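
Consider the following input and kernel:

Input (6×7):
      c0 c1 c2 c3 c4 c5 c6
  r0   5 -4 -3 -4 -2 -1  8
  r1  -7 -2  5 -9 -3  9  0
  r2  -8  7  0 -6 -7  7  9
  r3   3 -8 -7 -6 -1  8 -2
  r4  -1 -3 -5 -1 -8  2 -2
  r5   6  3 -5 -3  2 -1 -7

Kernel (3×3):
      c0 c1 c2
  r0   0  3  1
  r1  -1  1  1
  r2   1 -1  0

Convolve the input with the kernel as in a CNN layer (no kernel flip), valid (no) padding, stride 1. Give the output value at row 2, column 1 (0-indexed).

-9

The receptive field on the input at this output position is [7 0 -6 / -8 -7 -6 / -3 -5 -1]. Elementwise product with the kernel and sum: 0·3 + -6·1 + -8·-1 + -7·1 + -6·1 + -3·1 + -5·-1.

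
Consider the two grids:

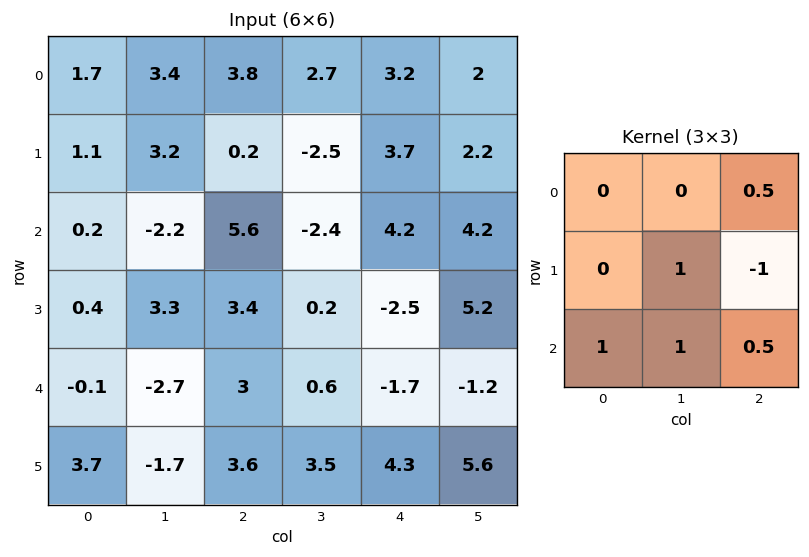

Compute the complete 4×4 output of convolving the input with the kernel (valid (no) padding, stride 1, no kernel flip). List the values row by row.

5.7 6.25 0.7 6.4
-2.3 13.55 -2.4 1.4
1.4 2.6 7.55 -7.3
-0.2 6.15 10.3 12.7

Output[0,0]: The receptive field on the input at this output position is [1.7 3.4 3.8 / 1.1 3.2 0.2 / 0.2 -2.2 5.6]. Elementwise product with the kernel and sum: 3.8·0.5 + 3.2·1 + 0.2·-1 + 0.2·1 + -2.2·1 + 5.6·0.5.
Output[0,1]: The receptive field on the input at this output position is [3.4 3.8 2.7 / 3.2 0.2 -2.5 / -2.2 5.6 -2.4]. Elementwise product with the kernel and sum: 2.7·0.5 + 0.2·1 + -2.5·-1 + -2.2·1 + 5.6·1 + -2.4·0.5.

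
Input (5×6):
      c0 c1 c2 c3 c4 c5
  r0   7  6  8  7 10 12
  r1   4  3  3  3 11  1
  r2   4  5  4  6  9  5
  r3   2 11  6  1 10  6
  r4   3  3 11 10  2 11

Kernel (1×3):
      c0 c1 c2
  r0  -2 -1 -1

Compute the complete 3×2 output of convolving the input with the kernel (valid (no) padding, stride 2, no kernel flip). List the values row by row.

-28 -33
-17 -23
-20 -34

Output[0,0]: The receptive field on the input at this output position is [7 6 8]. Elementwise product with the kernel and sum: 7·-2 + 6·-1 + 8·-1.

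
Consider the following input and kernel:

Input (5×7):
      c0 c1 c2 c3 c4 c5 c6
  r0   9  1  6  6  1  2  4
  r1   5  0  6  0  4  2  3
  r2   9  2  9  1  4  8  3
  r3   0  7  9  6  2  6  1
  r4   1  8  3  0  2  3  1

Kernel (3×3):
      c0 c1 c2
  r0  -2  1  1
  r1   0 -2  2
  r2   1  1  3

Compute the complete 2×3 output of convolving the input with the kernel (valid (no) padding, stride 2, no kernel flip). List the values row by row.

39 25 27
15 -12 1

Output[0,0]: The receptive field on the input at this output position is [9 1 6 / 5 0 6 / 9 2 9]. Elementwise product with the kernel and sum: 9·-2 + 1·1 + 6·1 + 0·-2 + 6·2 + 9·1 + 2·1 + 9·3.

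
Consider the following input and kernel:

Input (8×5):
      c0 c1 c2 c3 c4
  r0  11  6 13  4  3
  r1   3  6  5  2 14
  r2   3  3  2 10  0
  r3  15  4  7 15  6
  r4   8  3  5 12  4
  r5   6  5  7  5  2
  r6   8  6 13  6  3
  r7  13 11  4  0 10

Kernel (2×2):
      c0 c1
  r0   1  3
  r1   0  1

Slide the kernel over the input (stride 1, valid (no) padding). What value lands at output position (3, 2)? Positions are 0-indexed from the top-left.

64

The receptive field on the input at this output position is [7 15 / 5 12]. Elementwise product with the kernel and sum: 7·1 + 15·3 + 12·1.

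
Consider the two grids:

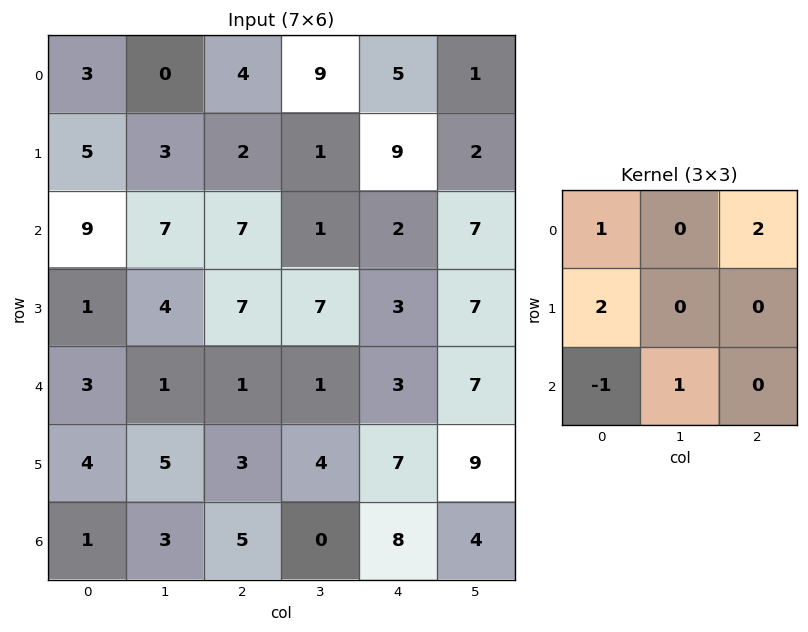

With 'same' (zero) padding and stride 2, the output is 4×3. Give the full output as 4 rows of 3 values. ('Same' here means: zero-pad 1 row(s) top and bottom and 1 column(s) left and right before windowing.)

5 -1 26
7 22 3
12 18 26
10 19 22

Output[0,0]: The receptive field on the zero-padded input at this output position is [0 0 0 / 0 3 0 / 0 5 3]. Elementwise product with the kernel and sum: 0·1 + 0·2 + 0·2 + 0·-1 + 5·1.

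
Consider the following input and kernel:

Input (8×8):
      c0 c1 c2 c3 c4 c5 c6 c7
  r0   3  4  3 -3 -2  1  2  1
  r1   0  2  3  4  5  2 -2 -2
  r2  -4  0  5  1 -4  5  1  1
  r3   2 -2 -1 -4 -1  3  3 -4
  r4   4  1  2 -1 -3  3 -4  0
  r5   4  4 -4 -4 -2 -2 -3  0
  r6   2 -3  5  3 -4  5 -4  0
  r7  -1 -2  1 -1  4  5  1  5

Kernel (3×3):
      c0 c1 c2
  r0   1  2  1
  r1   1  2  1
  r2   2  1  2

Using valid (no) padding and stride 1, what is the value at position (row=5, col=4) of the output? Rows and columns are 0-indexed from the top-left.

8

The receptive field on the input at this output position is [-2 -2 -3 / -4 5 -4 / 4 5 1]. Elementwise product with the kernel and sum: -2·1 + -2·2 + -3·1 + -4·1 + 5·2 + -4·1 + 4·2 + 5·1 + 1·2.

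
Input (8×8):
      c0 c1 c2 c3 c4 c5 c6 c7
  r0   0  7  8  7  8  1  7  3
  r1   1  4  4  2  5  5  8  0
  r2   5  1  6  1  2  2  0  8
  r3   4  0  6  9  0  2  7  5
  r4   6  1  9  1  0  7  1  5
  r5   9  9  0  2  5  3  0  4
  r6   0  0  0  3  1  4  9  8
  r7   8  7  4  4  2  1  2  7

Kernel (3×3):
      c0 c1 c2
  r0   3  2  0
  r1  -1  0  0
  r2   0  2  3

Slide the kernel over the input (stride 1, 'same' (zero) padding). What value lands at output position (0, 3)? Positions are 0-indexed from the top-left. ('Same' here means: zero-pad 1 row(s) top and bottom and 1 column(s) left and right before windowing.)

11

The receptive field on the zero-padded input at this output position is [0 0 0 / 8 7 8 / 4 2 5]. Elementwise product with the kernel and sum: 0·3 + 0·2 + 8·-1 + 2·2 + 5·3.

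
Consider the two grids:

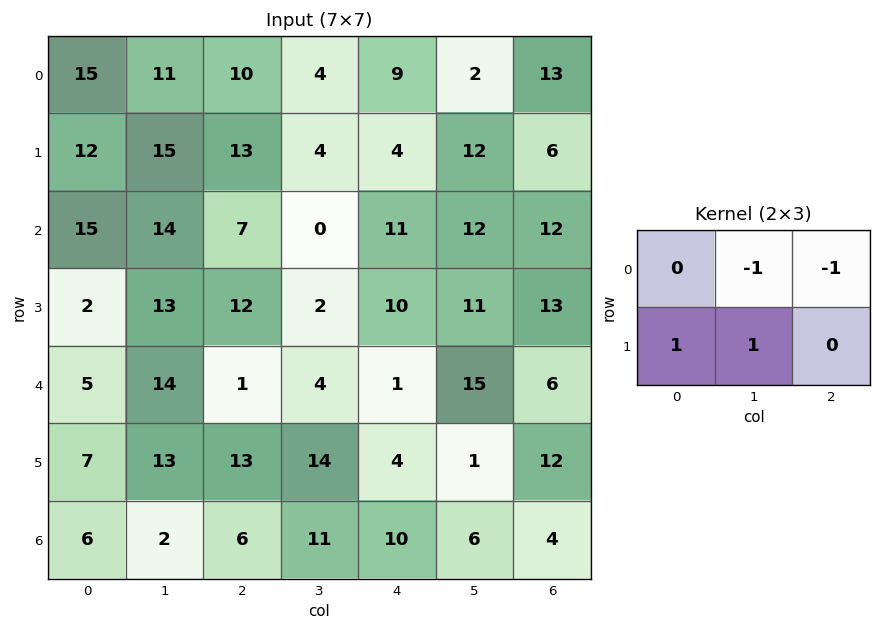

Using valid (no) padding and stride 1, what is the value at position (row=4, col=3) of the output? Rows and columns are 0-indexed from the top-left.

2

The receptive field on the input at this output position is [4 1 15 / 14 4 1]. Elementwise product with the kernel and sum: 1·-1 + 15·-1 + 14·1 + 4·1.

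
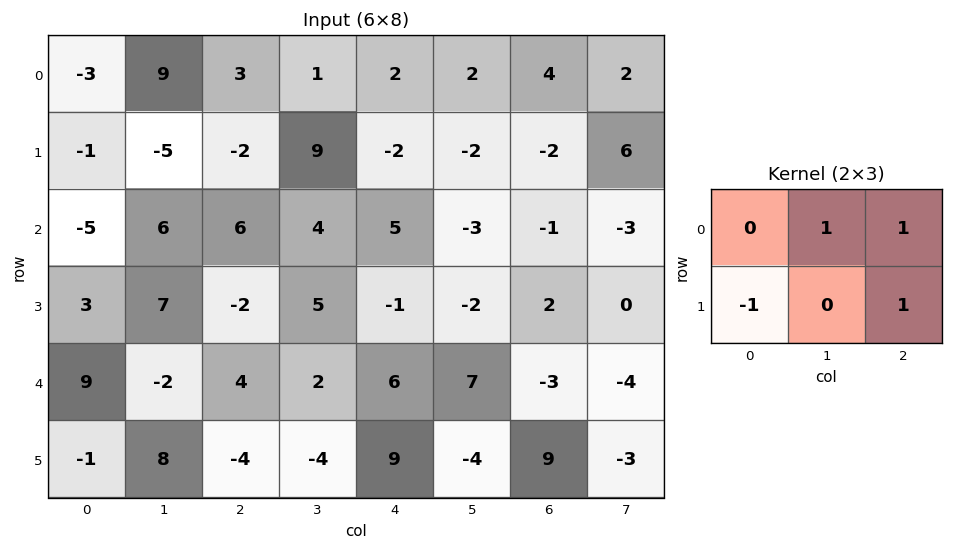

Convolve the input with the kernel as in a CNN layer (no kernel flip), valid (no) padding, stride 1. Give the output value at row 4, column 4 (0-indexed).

The receptive field on the input at this output position is [6 7 -3 / 9 -4 9]. Elementwise product with the kernel and sum: 7·1 + -3·1 + 9·-1 + 9·1.

4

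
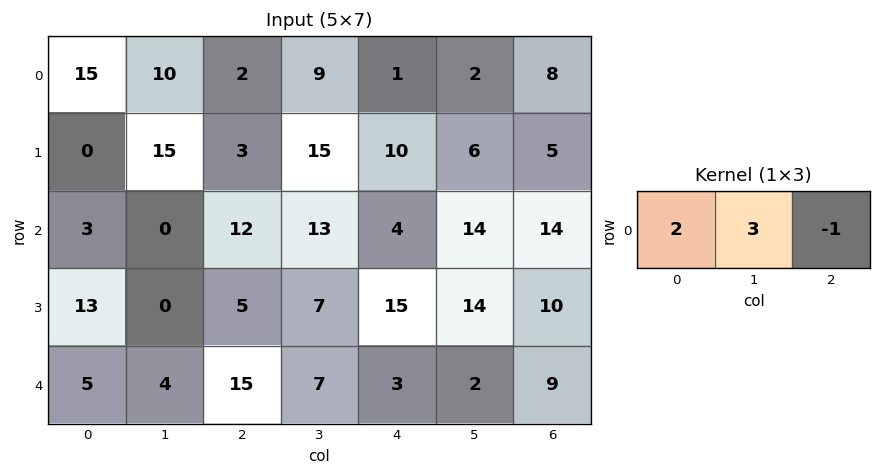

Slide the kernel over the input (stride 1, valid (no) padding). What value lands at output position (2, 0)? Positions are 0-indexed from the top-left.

-6

The receptive field on the input at this output position is [3 0 12]. Elementwise product with the kernel and sum: 3·2 + 0·3 + 12·-1.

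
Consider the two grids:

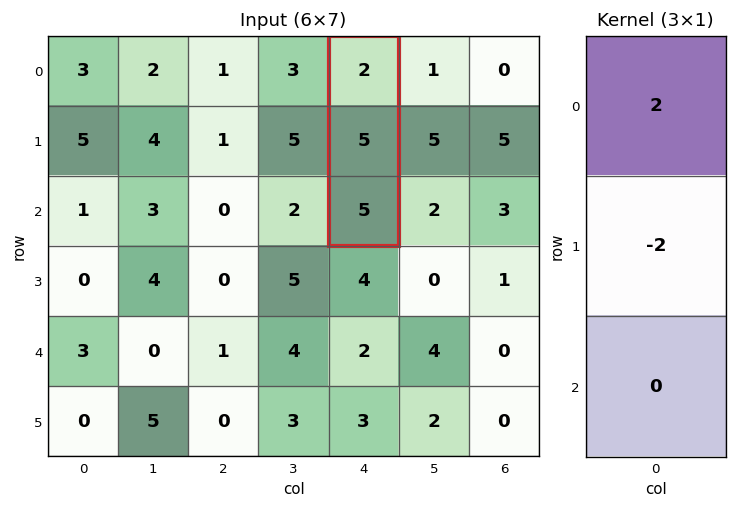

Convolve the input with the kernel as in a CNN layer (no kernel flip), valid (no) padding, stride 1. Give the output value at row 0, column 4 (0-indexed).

The receptive field on the input at this output position is [2 / 5 / 5]. Elementwise product with the kernel and sum: 2·2 + 5·-2.

-6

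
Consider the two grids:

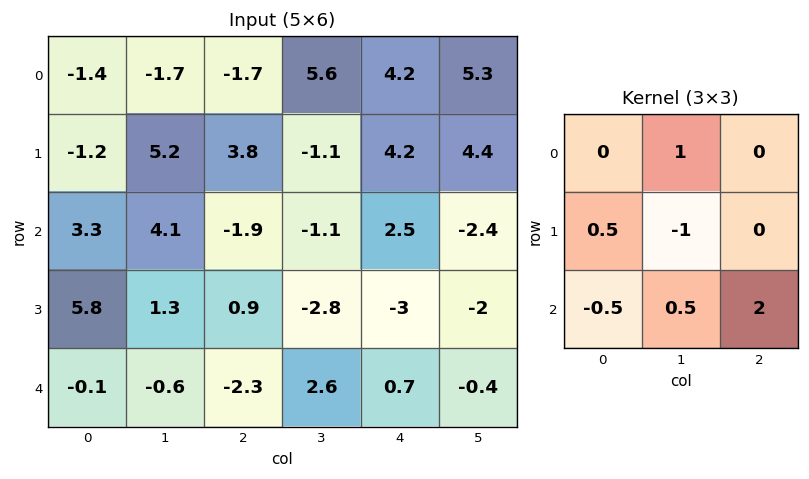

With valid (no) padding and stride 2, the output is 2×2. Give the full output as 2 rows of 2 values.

Output[0,0]: The receptive field on the input at this output position is [-1.4 -1.7 -1.7 / -1.2 5.2 3.8 / 3.3 4.1 -1.9]. Elementwise product with the kernel and sum: -1.7·1 + -1.2·0.5 + 5.2·-1 + 3.3·-0.5 + 4.1·0.5 + -1.9·2.

-10.9 14
0.85 6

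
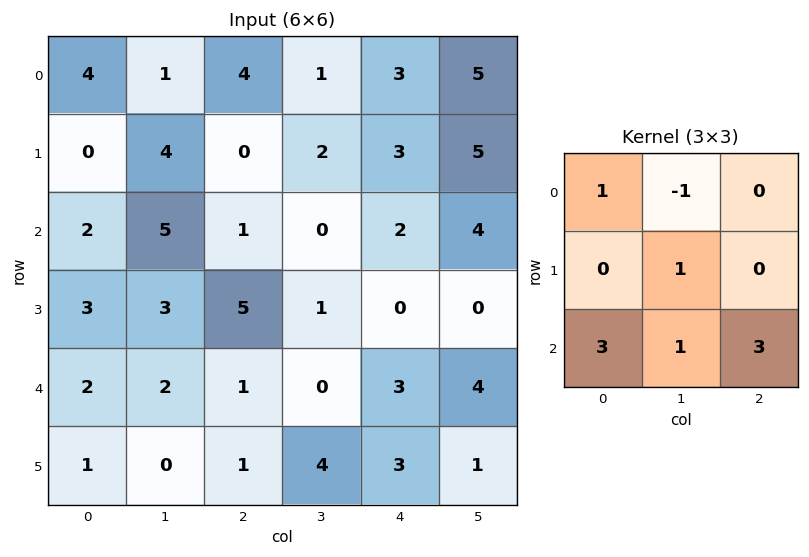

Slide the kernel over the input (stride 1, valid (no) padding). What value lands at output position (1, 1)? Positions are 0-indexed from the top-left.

22

The receptive field on the input at this output position is [4 0 2 / 5 1 0 / 3 5 1]. Elementwise product with the kernel and sum: 4·1 + 0·-1 + 1·1 + 3·3 + 5·1 + 1·3.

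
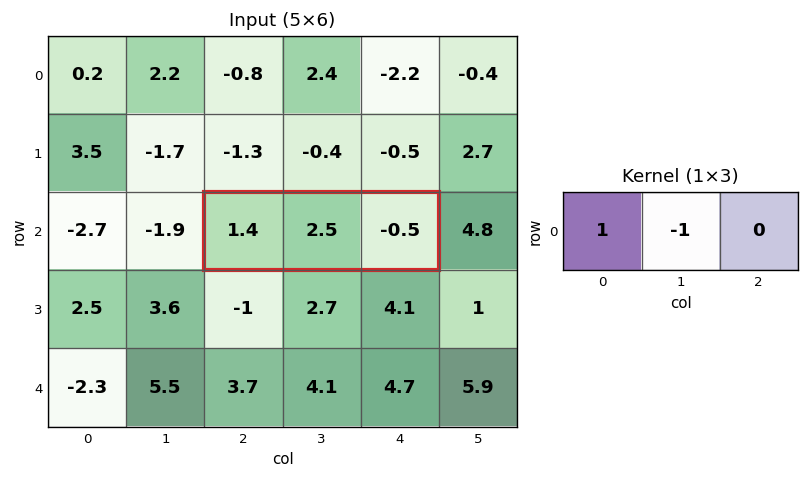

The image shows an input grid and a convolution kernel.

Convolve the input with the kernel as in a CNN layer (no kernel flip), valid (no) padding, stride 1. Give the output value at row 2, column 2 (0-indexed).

-1.1

The receptive field on the input at this output position is [1.4 2.5 -0.5]. Elementwise product with the kernel and sum: 1.4·1 + 2.5·-1.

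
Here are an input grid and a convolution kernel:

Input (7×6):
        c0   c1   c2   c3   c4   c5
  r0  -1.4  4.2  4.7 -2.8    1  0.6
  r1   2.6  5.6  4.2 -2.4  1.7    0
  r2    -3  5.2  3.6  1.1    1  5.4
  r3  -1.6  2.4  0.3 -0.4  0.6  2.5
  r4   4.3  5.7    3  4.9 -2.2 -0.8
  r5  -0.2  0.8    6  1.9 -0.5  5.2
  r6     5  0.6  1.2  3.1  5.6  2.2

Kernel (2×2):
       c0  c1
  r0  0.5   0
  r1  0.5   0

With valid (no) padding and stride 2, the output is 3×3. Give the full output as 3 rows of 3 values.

Output[0,0]: The receptive field on the input at this output position is [-1.4 4.2 / 2.6 5.6]. Elementwise product with the kernel and sum: -1.4·0.5 + 2.6·0.5.

0.6 4.45 1.35
-2.3 1.95 0.8
2.05 4.5 -1.35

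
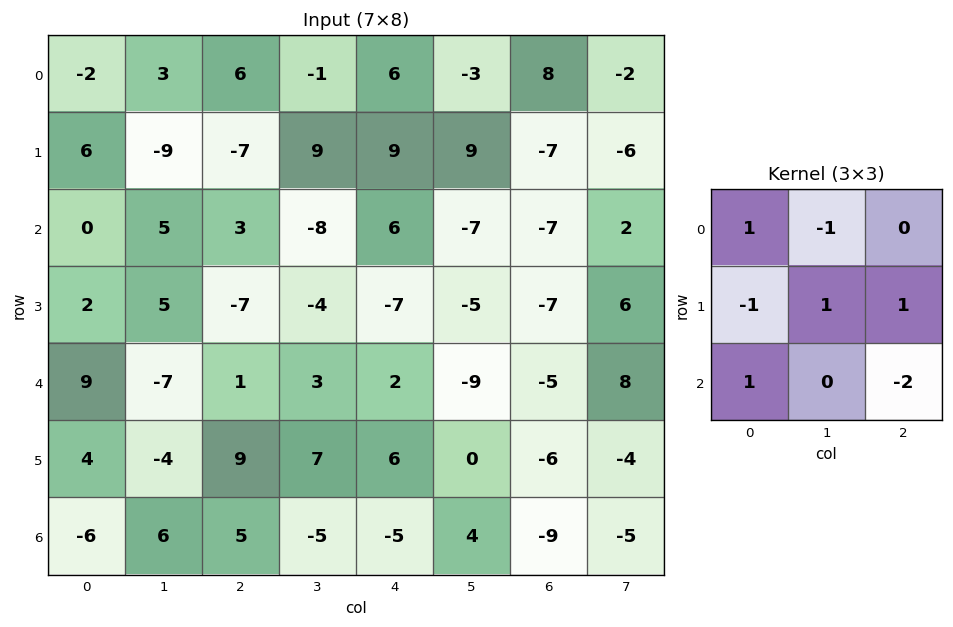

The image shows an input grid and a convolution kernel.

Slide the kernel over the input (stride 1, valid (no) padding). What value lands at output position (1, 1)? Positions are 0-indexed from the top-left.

1

The receptive field on the input at this output position is [-9 -7 9 / 5 3 -8 / 5 -7 -4]. Elementwise product with the kernel and sum: -9·1 + -7·-1 + 5·-1 + 3·1 + -8·1 + 5·1 + -4·-2.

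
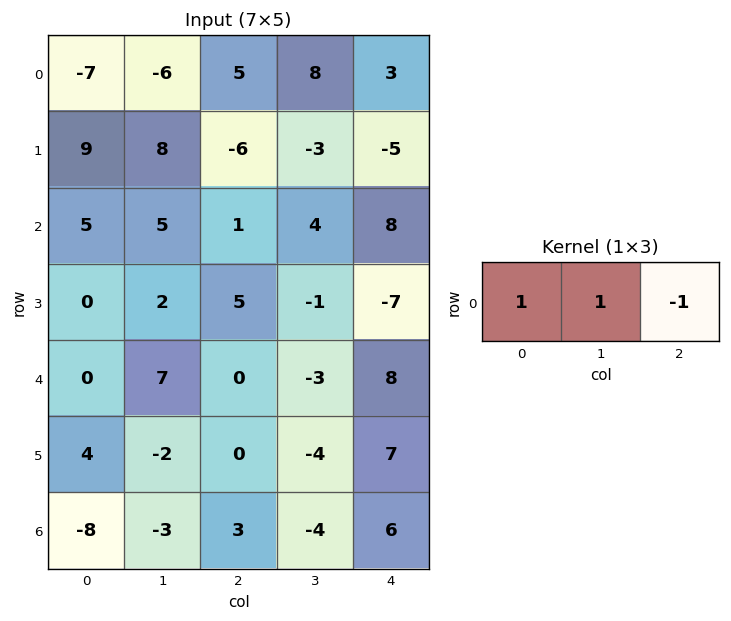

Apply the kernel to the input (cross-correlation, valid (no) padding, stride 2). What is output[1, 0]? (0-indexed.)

The receptive field on the input at this output position is [5 5 1]. Elementwise product with the kernel and sum: 5·1 + 5·1 + 1·-1.

9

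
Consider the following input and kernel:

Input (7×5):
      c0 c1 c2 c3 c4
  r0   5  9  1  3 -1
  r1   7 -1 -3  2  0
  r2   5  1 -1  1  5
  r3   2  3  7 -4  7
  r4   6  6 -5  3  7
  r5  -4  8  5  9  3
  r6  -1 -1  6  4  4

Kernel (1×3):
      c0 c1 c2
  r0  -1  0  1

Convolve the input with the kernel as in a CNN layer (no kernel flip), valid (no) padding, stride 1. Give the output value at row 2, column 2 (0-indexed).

6

The receptive field on the input at this output position is [-1 1 5]. Elementwise product with the kernel and sum: -1·-1 + 5·1.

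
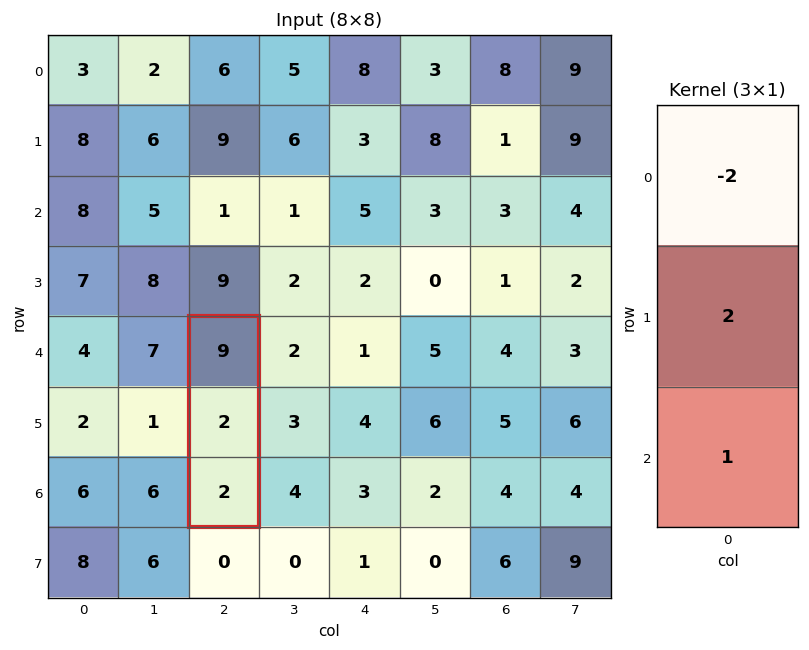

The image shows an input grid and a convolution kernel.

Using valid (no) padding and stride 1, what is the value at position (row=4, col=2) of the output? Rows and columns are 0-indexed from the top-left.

-12

The receptive field on the input at this output position is [9 / 2 / 2]. Elementwise product with the kernel and sum: 9·-2 + 2·2 + 2·1.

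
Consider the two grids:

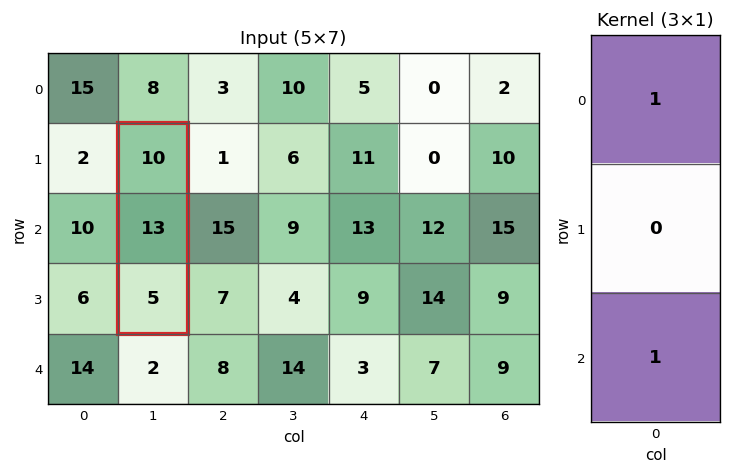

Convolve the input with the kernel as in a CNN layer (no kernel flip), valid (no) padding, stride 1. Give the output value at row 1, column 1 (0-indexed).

The receptive field on the input at this output position is [10 / 13 / 5]. Elementwise product with the kernel and sum: 10·1 + 5·1.

15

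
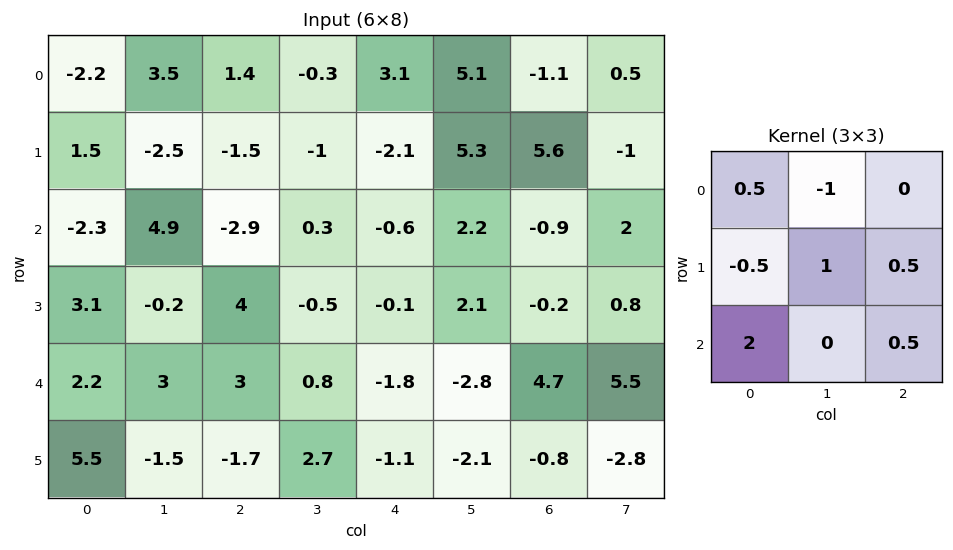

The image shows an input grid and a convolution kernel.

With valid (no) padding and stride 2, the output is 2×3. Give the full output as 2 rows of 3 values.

Output[0,0]: The receptive field on the input at this output position is [-2.2 3.5 1.4 / 1.5 -2.5 -1.5 / -2.3 4.9 -2.9]. Elementwise product with the kernel and sum: -2.2·0.5 + 3.5·-1 + 1.5·-0.5 + -2.5·1 + -1.5·0.5 + -2.3·2 + -2.9·0.5.

-14.65 -6.4 3.95
0.1 0.8 -1.7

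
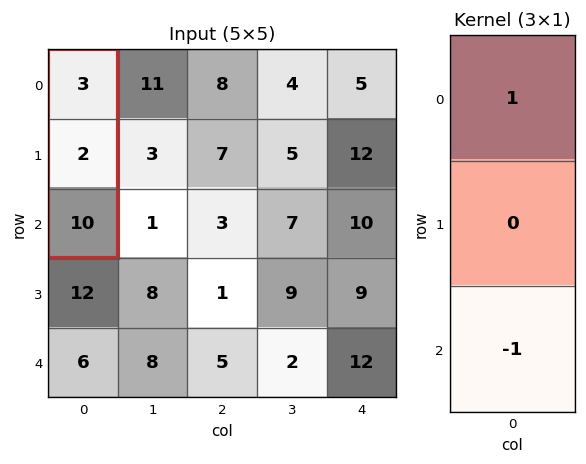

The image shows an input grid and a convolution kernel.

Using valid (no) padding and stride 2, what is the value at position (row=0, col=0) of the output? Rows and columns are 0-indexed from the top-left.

The receptive field on the input at this output position is [3 / 2 / 10]. Elementwise product with the kernel and sum: 3·1 + 10·-1.

-7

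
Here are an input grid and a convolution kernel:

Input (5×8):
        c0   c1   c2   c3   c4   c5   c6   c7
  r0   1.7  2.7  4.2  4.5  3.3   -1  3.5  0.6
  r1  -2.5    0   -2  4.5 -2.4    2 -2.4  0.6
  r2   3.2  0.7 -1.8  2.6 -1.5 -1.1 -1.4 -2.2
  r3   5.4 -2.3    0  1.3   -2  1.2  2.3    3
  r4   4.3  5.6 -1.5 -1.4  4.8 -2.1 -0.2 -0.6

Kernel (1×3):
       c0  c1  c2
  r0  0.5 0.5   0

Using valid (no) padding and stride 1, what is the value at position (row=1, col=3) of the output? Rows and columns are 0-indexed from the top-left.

The receptive field on the input at this output position is [4.5 -2.4 2]. Elementwise product with the kernel and sum: 4.5·0.5 + -2.4·0.5.

1.05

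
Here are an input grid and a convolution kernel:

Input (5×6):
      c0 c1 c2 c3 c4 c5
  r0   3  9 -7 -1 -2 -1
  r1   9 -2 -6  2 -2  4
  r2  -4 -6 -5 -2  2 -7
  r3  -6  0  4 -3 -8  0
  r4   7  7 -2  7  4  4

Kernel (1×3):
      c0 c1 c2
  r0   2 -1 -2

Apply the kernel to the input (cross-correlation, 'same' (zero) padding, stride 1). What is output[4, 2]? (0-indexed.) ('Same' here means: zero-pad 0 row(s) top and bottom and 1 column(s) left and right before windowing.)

2

The receptive field on the zero-padded input at this output position is [7 -2 7]. Elementwise product with the kernel and sum: 7·2 + -2·-1 + 7·-2.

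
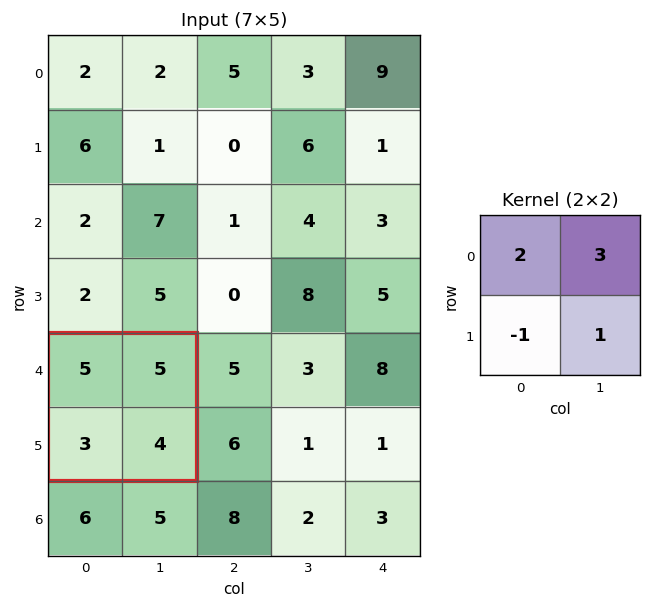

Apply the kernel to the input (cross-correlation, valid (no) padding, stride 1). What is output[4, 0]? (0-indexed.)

The receptive field on the input at this output position is [5 5 / 3 4]. Elementwise product with the kernel and sum: 5·2 + 5·3 + 3·-1 + 4·1.

26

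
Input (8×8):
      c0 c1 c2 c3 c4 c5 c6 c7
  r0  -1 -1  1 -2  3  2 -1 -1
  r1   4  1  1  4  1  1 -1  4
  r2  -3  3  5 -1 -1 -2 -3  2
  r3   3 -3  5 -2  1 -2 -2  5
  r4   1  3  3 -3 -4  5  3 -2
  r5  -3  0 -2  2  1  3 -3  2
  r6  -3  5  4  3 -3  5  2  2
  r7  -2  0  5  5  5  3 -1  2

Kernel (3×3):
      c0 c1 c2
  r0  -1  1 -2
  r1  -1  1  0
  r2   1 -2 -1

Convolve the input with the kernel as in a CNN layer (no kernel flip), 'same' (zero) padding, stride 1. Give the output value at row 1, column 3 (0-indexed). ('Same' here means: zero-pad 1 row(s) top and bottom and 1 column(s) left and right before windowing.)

2

The receptive field on the zero-padded input at this output position is [1 -2 3 / 1 4 1 / 5 -1 -1]. Elementwise product with the kernel and sum: 1·-1 + -2·1 + 3·-2 + 1·-1 + 4·1 + 5·1 + -1·-2 + -1·-1.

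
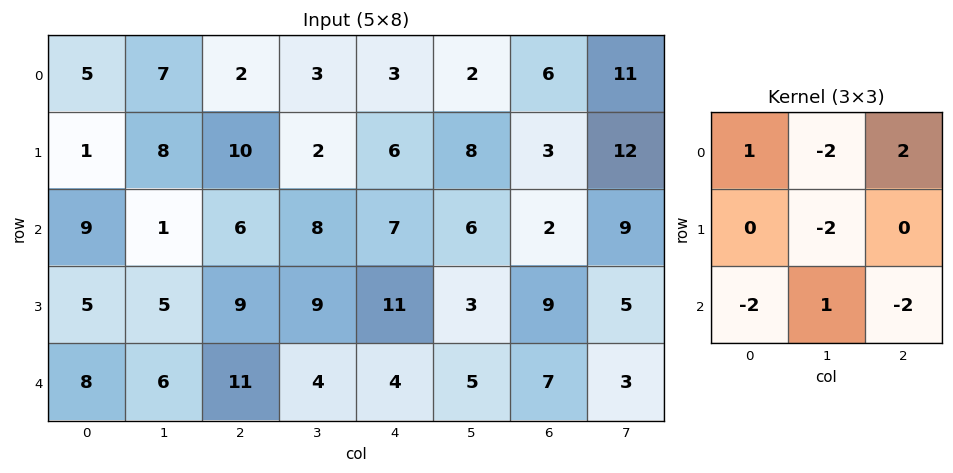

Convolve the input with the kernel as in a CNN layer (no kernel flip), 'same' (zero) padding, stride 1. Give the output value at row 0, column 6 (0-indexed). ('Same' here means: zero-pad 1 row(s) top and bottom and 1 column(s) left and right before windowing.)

-49

The receptive field on the zero-padded input at this output position is [0 0 0 / 2 6 11 / 8 3 12]. Elementwise product with the kernel and sum: 0·1 + 0·-2 + 0·2 + 6·-2 + 8·-2 + 3·1 + 12·-2.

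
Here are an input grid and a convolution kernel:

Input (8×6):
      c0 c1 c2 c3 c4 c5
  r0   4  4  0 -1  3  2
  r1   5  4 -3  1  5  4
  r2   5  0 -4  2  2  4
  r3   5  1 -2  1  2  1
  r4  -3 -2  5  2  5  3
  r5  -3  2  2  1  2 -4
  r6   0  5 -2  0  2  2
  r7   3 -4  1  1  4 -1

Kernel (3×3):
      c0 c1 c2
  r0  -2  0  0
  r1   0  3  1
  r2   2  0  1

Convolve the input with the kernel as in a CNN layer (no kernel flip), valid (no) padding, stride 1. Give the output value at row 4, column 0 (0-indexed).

The receptive field on the input at this output position is [-3 -2 5 / -3 2 2 / 0 5 -2]. Elementwise product with the kernel and sum: -3·-2 + 2·3 + 2·1 + 0·2 + -2·1.

12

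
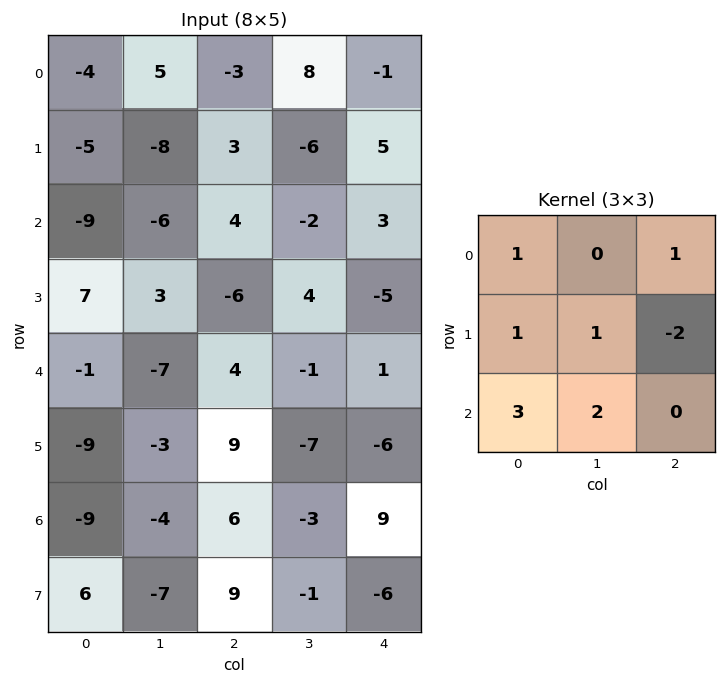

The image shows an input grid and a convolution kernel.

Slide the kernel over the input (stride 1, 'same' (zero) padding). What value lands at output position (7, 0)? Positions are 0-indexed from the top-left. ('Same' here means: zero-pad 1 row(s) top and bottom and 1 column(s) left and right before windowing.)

The receptive field on the zero-padded input at this output position is [0 -9 -4 / 0 6 -7 / 0 0 0]. Elementwise product with the kernel and sum: 0·1 + -4·1 + 0·1 + 6·1 + -7·-2 + 0·3 + 0·2.

16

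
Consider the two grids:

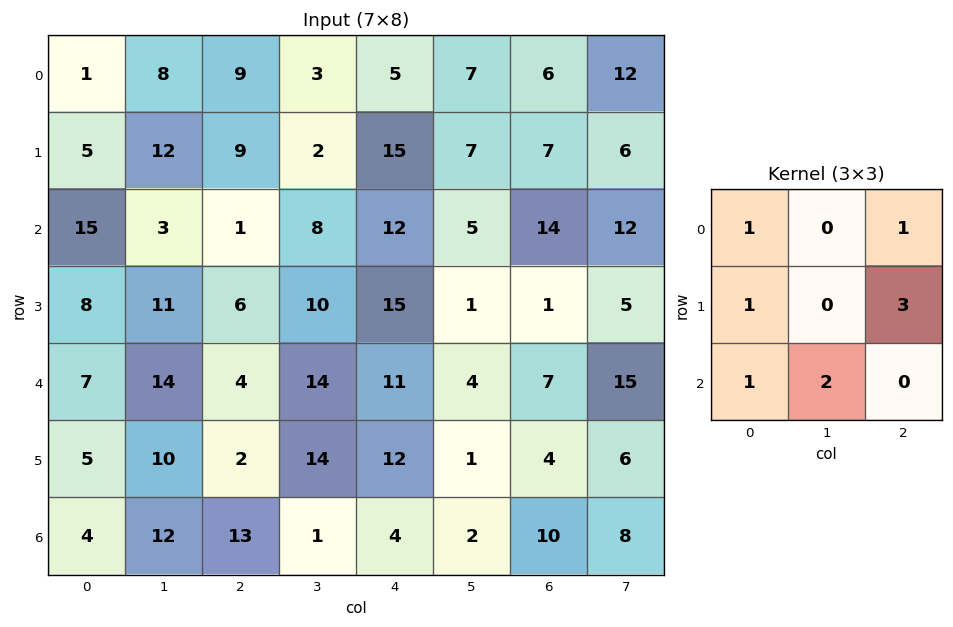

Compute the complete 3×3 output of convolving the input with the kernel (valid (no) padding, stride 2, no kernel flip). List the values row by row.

63 85 69
77 96 63
50 68 50

Output[0,0]: The receptive field on the input at this output position is [1 8 9 / 5 12 9 / 15 3 1]. Elementwise product with the kernel and sum: 1·1 + 9·1 + 5·1 + 9·3 + 15·1 + 3·2.
Output[0,1]: The receptive field on the input at this output position is [9 3 5 / 9 2 15 / 1 8 12]. Elementwise product with the kernel and sum: 9·1 + 5·1 + 9·1 + 15·3 + 1·1 + 8·2.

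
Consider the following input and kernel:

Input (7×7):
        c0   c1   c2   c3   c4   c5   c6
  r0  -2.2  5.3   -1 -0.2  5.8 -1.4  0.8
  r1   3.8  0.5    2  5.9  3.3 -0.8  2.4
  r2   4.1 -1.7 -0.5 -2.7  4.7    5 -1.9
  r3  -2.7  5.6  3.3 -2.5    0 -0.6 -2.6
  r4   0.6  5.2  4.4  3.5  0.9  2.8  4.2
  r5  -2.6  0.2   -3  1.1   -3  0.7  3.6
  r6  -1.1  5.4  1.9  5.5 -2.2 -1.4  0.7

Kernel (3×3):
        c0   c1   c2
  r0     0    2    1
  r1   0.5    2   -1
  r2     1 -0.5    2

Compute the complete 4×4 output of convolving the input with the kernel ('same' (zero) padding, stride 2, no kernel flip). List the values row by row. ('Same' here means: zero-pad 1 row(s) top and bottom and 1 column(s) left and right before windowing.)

Output[0,0]: The receptive field on the zero-padded input at this output position is [0 0 0 / 0 -2.2 5.3 / 0 3.8 0.5]. Elementwise product with the kernel and sum: 0·2 + 0·1 + 0·0.5 + -2.2·2 + 5.3·-1 + 0·1 + 3.8·-0.5 + 0.5·2.
Output[0,1]: The receptive field on the zero-padded input at this output position is [0 0 0 / 5.3 -1 -0.2 / 0.5 2 5.9]. Elementwise product with the kernel and sum: 0·2 + 0·1 + 5.3·0.5 + -1·2 + -0.2·-1 + 0.5·1 + 2·-0.5 + 5.9·2.

-10.6 12.15 15.55 -1.1
30.55 9.7 5.15 4.2
-2.1 15.9 4.15 3.5
-12.6 -3.9 -5.55 7.9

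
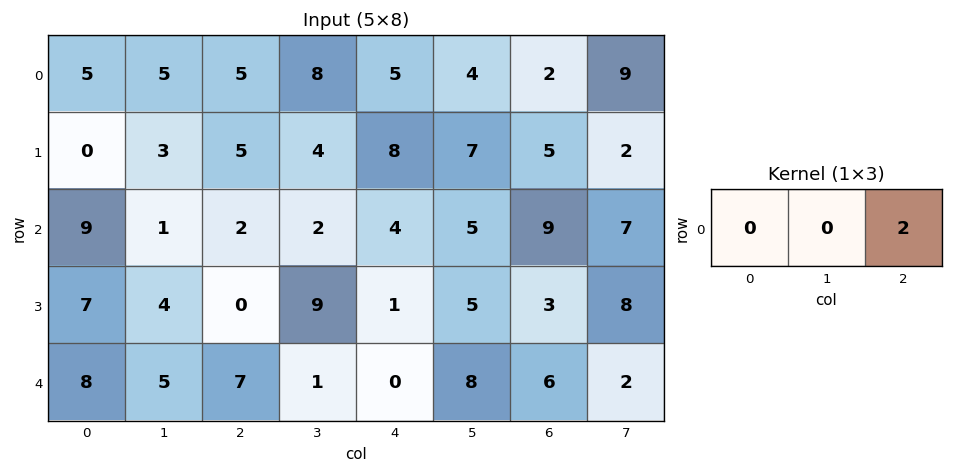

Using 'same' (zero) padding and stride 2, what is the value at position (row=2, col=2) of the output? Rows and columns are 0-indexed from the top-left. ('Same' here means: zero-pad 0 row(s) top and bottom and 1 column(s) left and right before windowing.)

The receptive field on the zero-padded input at this output position is [1 0 8]. Elementwise product with the kernel and sum: 8·2.

16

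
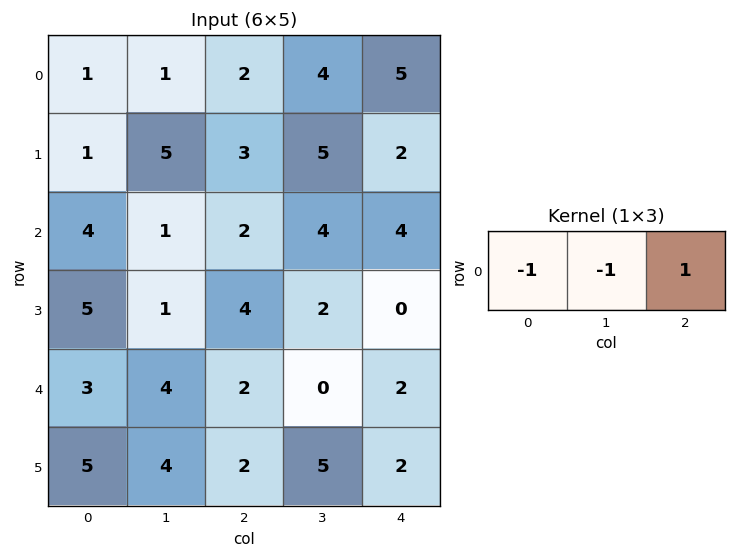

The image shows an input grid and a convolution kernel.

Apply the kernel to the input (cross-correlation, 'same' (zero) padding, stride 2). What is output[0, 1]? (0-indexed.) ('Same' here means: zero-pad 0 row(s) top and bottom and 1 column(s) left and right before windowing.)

The receptive field on the zero-padded input at this output position is [1 2 4]. Elementwise product with the kernel and sum: 1·-1 + 2·-1 + 4·1.

1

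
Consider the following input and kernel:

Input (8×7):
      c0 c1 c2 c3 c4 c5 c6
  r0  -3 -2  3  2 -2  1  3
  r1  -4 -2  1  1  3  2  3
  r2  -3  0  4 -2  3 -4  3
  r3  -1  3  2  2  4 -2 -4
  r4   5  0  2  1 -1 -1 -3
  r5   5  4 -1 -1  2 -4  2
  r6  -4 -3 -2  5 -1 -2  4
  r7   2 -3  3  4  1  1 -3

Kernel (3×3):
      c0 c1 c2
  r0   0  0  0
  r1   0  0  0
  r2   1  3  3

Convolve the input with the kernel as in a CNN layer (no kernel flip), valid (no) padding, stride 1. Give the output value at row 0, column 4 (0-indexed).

0

The receptive field on the input at this output position is [-2 1 3 / 3 2 3 / 3 -4 3]. Elementwise product with the kernel and sum: 3·1 + -4·3 + 3·3.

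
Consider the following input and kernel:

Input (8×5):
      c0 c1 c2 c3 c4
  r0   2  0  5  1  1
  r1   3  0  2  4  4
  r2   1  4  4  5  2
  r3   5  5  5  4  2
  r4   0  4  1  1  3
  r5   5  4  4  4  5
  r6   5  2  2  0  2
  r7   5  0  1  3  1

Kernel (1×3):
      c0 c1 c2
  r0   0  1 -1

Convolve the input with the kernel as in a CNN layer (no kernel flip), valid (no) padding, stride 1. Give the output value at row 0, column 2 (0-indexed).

0

The receptive field on the input at this output position is [5 1 1]. Elementwise product with the kernel and sum: 1·1 + 1·-1.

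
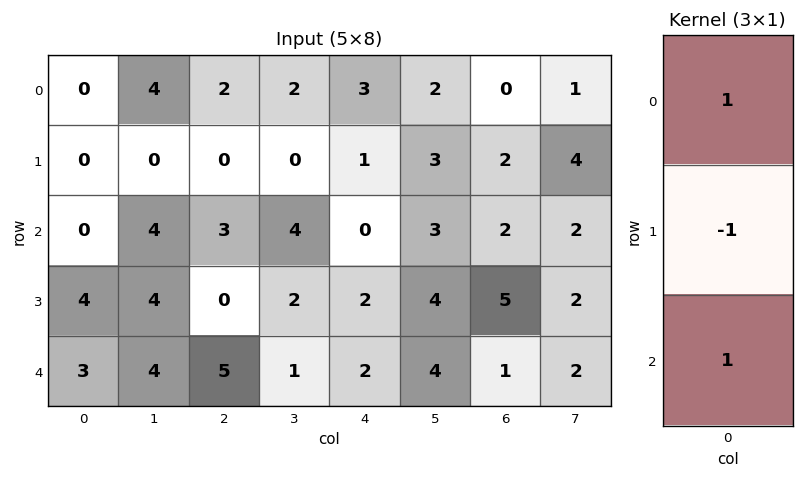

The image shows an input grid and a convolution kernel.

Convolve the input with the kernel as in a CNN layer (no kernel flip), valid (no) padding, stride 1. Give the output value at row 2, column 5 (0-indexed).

The receptive field on the input at this output position is [3 / 4 / 4]. Elementwise product with the kernel and sum: 3·1 + 4·-1 + 4·1.

3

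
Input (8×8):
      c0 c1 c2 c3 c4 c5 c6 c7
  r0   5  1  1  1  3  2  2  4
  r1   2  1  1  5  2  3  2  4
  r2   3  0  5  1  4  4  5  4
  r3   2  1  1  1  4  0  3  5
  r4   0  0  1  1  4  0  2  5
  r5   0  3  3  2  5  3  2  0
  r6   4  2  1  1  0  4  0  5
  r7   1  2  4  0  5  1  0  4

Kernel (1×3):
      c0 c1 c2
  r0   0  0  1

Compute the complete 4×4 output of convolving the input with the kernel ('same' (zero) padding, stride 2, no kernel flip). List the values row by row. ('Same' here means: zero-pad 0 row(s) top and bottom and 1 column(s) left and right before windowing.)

Output[0,0]: The receptive field on the zero-padded input at this output position is [0 5 1]. Elementwise product with the kernel and sum: 1·1.

1 1 2 4
0 1 4 4
0 1 0 5
2 1 4 5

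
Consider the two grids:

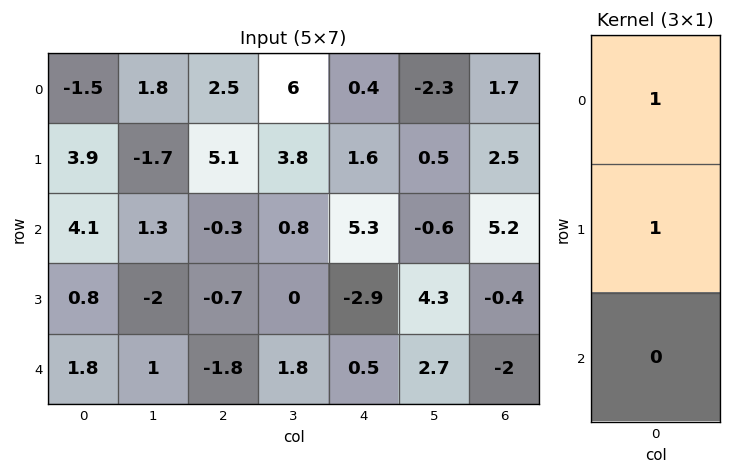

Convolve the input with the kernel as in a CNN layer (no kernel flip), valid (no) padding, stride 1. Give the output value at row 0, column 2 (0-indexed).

The receptive field on the input at this output position is [2.5 / 5.1 / -0.3]. Elementwise product with the kernel and sum: 2.5·1 + 5.1·1.

7.6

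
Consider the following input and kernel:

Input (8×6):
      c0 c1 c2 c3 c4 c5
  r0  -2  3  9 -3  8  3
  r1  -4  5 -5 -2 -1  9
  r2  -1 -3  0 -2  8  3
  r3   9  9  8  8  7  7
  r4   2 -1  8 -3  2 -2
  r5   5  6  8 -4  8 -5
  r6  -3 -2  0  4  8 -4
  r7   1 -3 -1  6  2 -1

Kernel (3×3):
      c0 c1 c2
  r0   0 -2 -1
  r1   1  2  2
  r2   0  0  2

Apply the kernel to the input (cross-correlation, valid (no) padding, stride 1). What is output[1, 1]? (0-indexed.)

The receptive field on the input at this output position is [5 -5 -2 / -3 0 -2 / 9 8 8]. Elementwise product with the kernel and sum: -5·-2 + -2·-1 + -3·1 + 0·2 + -2·2 + 8·2.

21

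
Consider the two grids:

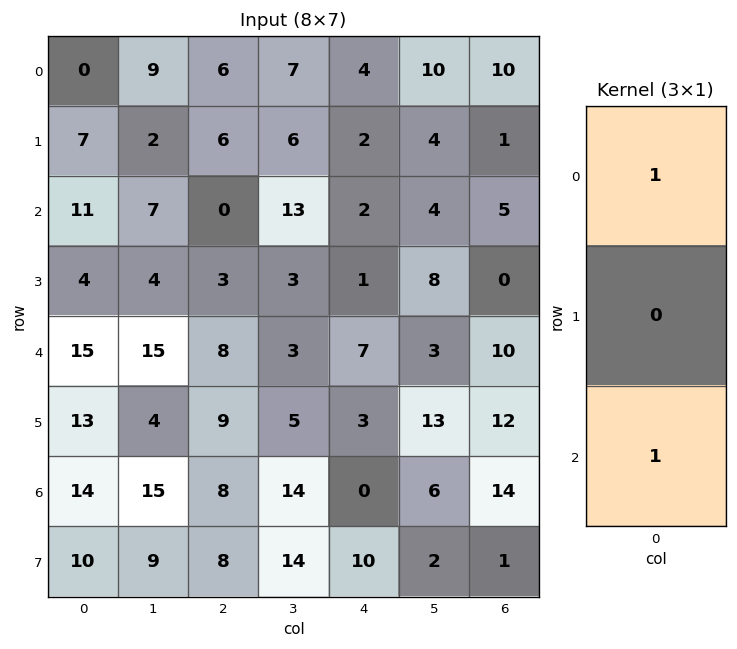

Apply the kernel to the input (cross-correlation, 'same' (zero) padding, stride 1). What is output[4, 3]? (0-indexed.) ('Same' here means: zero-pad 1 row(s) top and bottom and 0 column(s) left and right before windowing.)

The receptive field on the zero-padded input at this output position is [3 / 3 / 5]. Elementwise product with the kernel and sum: 3·1 + 5·1.

8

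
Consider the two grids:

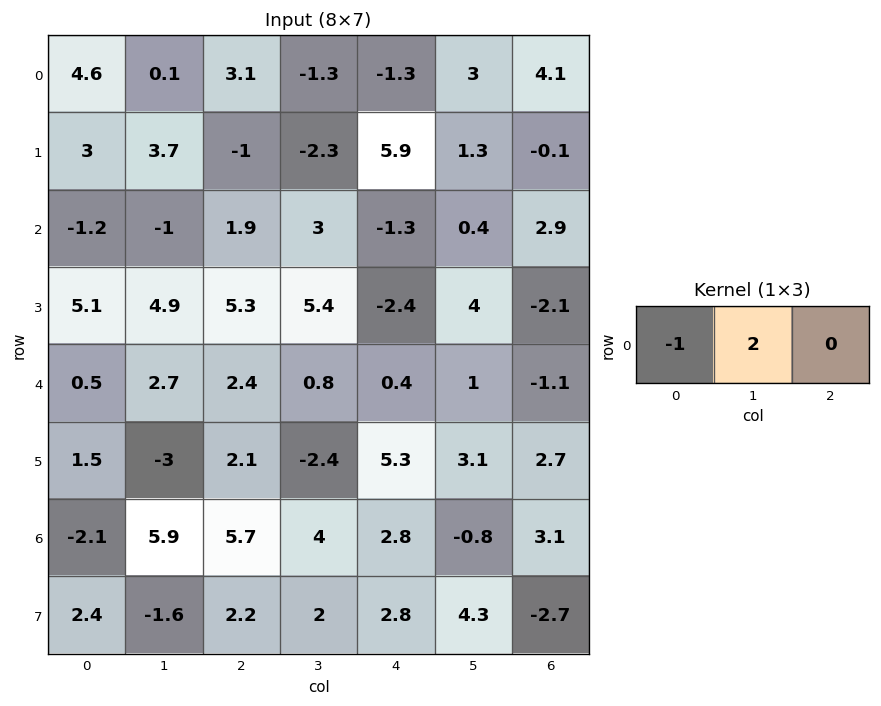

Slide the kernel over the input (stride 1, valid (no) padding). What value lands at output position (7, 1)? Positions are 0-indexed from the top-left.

6

The receptive field on the input at this output position is [-1.6 2.2 2]. Elementwise product with the kernel and sum: -1.6·-1 + 2.2·2.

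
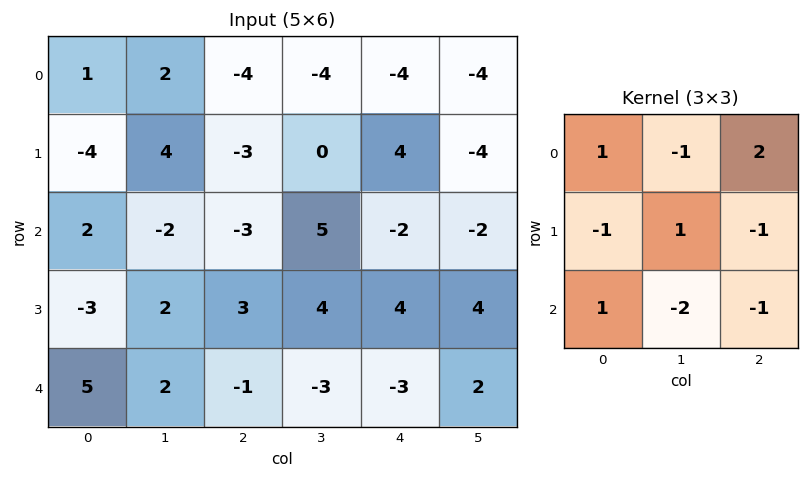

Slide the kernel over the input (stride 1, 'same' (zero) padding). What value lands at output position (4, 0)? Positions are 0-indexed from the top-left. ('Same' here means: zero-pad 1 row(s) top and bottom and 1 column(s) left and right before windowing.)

10

The receptive field on the zero-padded input at this output position is [0 -3 2 / 0 5 2 / 0 0 0]. Elementwise product with the kernel and sum: 0·1 + -3·-1 + 2·2 + 0·-1 + 5·1 + 2·-1 + 0·1 + 0·-2 + 0·-1.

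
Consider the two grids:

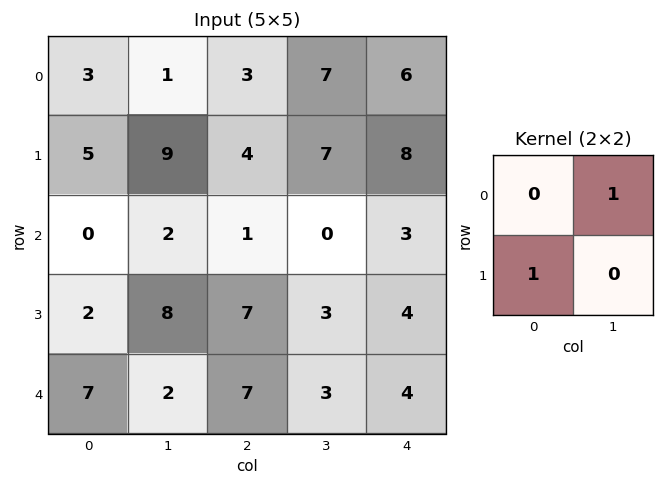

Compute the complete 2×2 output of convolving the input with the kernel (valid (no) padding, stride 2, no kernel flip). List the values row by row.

Output[0,0]: The receptive field on the input at this output position is [3 1 / 5 9]. Elementwise product with the kernel and sum: 1·1 + 5·1.

6 11
4 7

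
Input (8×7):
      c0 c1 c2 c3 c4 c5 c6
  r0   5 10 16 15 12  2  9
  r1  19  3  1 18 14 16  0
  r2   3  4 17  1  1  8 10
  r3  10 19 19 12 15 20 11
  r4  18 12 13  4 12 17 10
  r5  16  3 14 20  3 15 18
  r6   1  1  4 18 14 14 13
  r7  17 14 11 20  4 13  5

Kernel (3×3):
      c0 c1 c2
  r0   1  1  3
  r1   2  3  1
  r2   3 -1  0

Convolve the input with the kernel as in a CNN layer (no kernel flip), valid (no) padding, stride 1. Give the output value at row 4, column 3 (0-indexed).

171

The receptive field on the input at this output position is [4 12 17 / 20 3 15 / 18 14 14]. Elementwise product with the kernel and sum: 4·1 + 12·1 + 17·3 + 20·2 + 3·3 + 15·1 + 18·3 + 14·-1.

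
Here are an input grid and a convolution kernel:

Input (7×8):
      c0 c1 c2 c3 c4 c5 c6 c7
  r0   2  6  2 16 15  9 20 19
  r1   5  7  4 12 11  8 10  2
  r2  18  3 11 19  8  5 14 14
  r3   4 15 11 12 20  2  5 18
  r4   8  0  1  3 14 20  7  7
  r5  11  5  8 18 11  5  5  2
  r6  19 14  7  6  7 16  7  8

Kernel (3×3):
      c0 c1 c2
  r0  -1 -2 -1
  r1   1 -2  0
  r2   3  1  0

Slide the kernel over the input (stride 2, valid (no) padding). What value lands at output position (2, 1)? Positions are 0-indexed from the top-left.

-22

The receptive field on the input at this output position is [1 3 14 / 8 18 11 / 7 6 7]. Elementwise product with the kernel and sum: 1·-1 + 3·-2 + 14·-1 + 8·1 + 18·-2 + 7·3 + 6·1.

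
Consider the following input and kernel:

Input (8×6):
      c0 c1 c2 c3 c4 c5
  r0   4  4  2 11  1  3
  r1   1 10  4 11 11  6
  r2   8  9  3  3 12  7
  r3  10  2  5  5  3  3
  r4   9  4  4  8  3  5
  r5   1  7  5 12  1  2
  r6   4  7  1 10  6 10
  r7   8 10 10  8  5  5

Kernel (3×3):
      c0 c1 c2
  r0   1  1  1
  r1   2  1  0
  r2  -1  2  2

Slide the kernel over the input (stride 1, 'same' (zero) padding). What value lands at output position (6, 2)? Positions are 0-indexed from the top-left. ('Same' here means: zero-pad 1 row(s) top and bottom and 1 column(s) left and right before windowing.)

The receptive field on the zero-padded input at this output position is [7 5 12 / 7 1 10 / 10 10 8]. Elementwise product with the kernel and sum: 7·1 + 5·1 + 12·1 + 7·2 + 1·1 + 10·-1 + 10·2 + 8·2.

65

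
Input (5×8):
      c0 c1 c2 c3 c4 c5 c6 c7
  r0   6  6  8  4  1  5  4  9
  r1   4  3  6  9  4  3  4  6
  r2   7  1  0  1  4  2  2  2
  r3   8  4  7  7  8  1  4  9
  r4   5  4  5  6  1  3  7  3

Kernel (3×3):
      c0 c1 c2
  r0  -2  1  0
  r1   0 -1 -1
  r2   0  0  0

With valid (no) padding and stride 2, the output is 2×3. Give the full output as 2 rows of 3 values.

-15 -25 -4
-24 -14 -11

Output[0,0]: The receptive field on the input at this output position is [6 6 8 / 4 3 6 / 7 1 0]. Elementwise product with the kernel and sum: 6·-2 + 6·1 + 3·-1 + 6·-1.
Output[0,1]: The receptive field on the input at this output position is [8 4 1 / 6 9 4 / 0 1 4]. Elementwise product with the kernel and sum: 8·-2 + 4·1 + 9·-1 + 4·-1.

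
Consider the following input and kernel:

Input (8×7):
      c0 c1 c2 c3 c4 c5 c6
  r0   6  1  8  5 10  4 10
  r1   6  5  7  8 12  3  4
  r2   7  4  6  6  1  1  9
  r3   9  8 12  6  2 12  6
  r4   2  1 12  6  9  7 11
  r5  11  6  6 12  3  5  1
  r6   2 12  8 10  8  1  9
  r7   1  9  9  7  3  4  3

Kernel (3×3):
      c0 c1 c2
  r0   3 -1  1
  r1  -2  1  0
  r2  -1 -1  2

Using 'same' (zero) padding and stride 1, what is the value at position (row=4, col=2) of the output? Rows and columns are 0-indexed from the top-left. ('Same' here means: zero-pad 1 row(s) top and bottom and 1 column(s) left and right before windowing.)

The receptive field on the zero-padded input at this output position is [8 12 6 / 1 12 6 / 6 6 12]. Elementwise product with the kernel and sum: 8·3 + 12·-1 + 6·1 + 1·-2 + 12·1 + 6·-1 + 6·-1 + 12·2.

40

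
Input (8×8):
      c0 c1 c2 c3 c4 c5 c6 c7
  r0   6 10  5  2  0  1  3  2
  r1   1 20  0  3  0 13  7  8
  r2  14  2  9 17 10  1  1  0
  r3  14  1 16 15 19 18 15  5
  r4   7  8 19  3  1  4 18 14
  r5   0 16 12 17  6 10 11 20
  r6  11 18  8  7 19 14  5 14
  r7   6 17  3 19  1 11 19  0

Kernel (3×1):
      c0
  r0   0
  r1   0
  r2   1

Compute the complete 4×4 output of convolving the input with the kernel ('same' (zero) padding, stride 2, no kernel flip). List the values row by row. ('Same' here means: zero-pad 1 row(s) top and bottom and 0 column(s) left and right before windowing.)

Output[0,0]: The receptive field on the zero-padded input at this output position is [0 / 6 / 1]. Elementwise product with the kernel and sum: 1·1.

1 0 0 7
14 16 19 15
0 12 6 11
6 3 1 19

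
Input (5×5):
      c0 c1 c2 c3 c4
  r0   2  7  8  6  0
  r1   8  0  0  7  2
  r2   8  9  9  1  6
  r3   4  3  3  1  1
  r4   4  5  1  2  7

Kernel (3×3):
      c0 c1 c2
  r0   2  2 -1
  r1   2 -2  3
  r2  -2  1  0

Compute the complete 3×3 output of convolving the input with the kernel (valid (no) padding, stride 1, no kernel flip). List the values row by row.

Output[0,0]: The receptive field on the input at this output position is [2 7 8 / 8 0 0 / 8 9 9]. Elementwise product with the kernel and sum: 2·2 + 7·2 + 8·-1 + 8·2 + 0·-2 + 0·3 + 8·-2 + 9·1.

19 36 3
36 -7 41
33 29 21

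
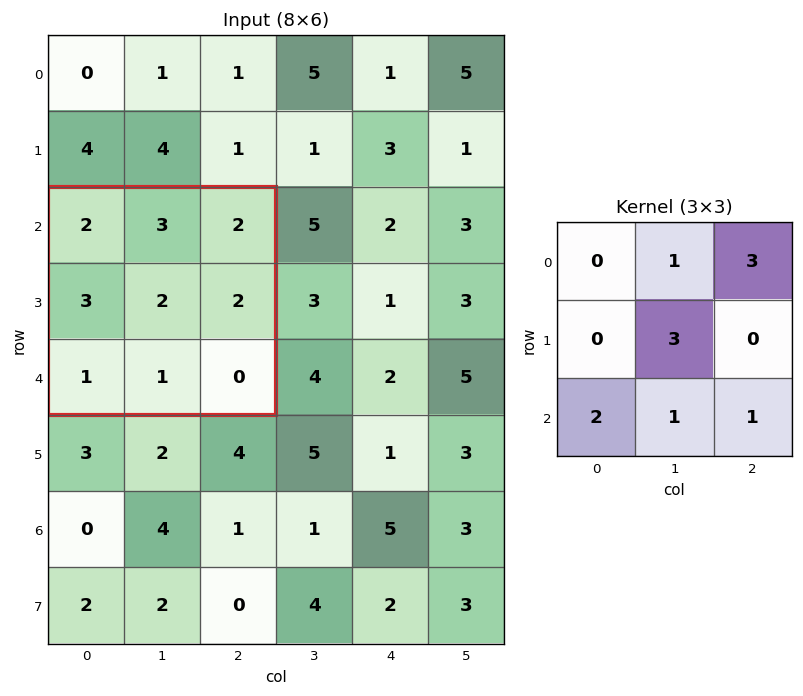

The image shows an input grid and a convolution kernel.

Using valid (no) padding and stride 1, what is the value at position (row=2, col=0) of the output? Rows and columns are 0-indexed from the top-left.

18

The receptive field on the input at this output position is [2 3 2 / 3 2 2 / 1 1 0]. Elementwise product with the kernel and sum: 3·1 + 2·3 + 2·3 + 1·2 + 1·1 + 0·1.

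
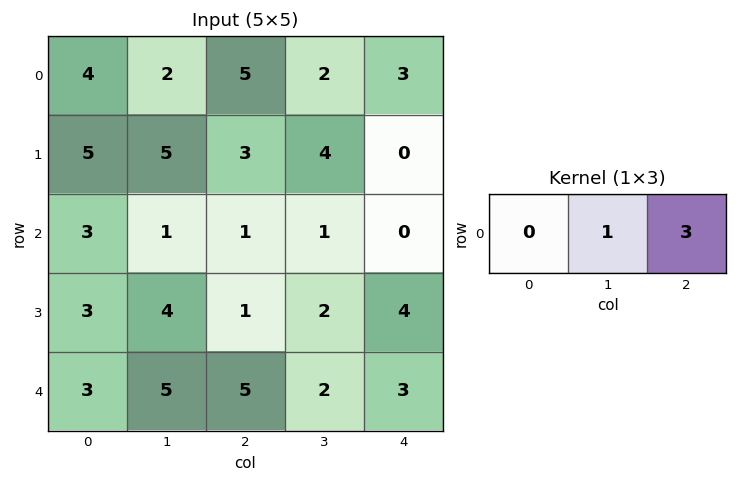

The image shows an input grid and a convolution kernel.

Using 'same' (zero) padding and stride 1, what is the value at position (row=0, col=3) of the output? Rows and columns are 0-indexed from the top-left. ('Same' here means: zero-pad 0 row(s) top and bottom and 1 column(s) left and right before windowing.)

The receptive field on the zero-padded input at this output position is [5 2 3]. Elementwise product with the kernel and sum: 2·1 + 3·3.

11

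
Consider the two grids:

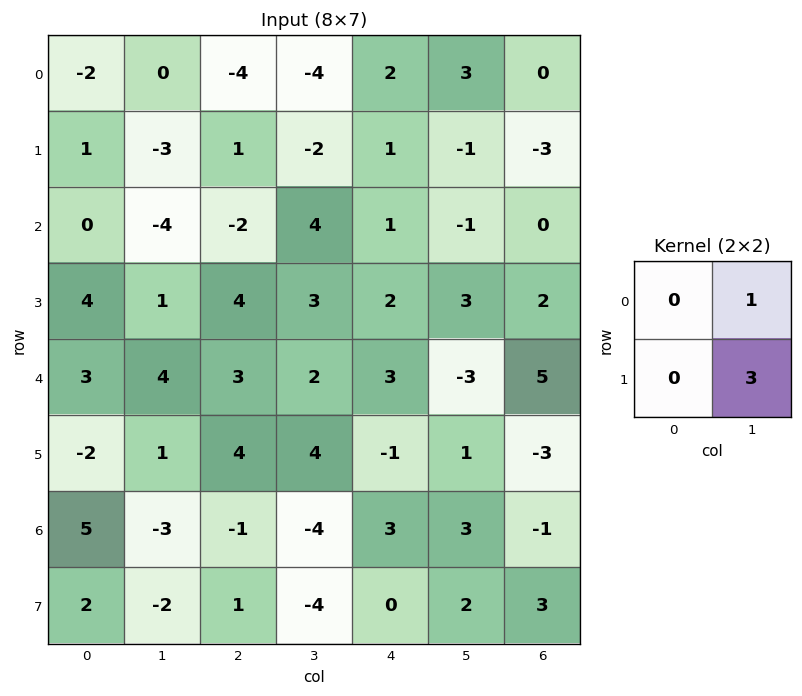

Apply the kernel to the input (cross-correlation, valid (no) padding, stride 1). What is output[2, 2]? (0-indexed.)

13

The receptive field on the input at this output position is [-2 4 / 4 3]. Elementwise product with the kernel and sum: 4·1 + 3·3.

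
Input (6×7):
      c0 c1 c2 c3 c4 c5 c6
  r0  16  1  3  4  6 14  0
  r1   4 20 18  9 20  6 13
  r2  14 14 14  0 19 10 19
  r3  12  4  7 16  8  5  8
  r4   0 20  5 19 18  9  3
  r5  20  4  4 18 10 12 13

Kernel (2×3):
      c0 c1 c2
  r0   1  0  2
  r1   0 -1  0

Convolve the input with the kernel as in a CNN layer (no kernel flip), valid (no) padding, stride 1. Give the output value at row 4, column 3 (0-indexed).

27

The receptive field on the input at this output position is [19 18 9 / 18 10 12]. Elementwise product with the kernel and sum: 19·1 + 9·2 + 10·-1.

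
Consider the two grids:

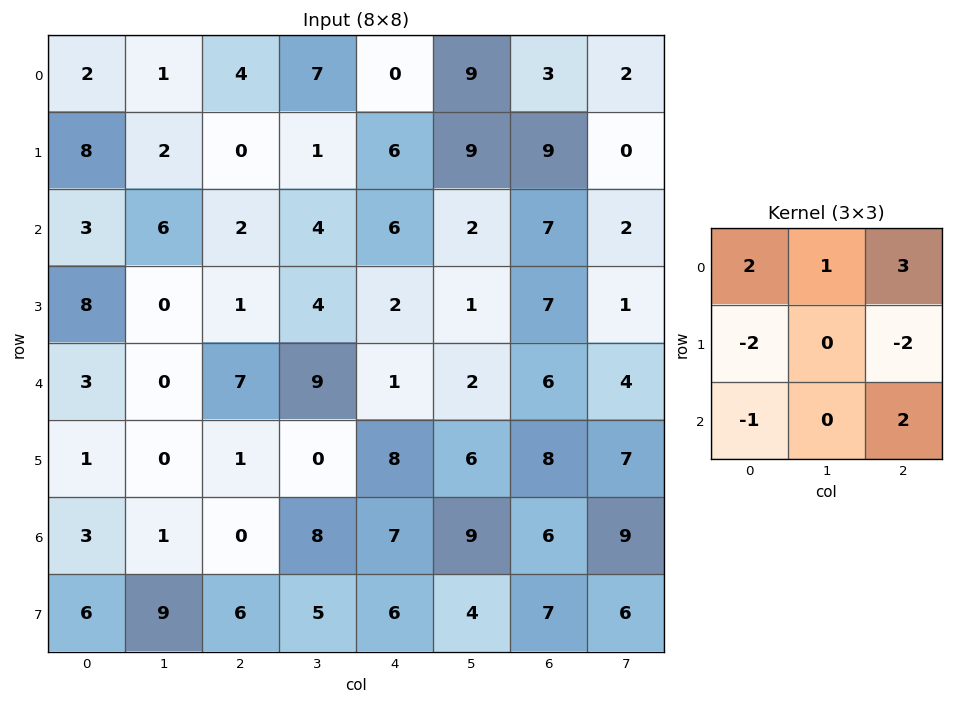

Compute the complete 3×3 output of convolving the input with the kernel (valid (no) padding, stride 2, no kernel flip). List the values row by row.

Output[0,0]: The receptive field on the input at this output position is [2 1 4 / 8 2 0 / 3 6 2]. Elementwise product with the kernel and sum: 2·2 + 1·1 + 4·3 + 8·-2 + 0·-2 + 3·-1 + 2·2.
Output[0,1]: The receptive field on the input at this output position is [4 7 0 / 0 1 6 / 2 4 6]. Elementwise product with the kernel and sum: 4·2 + 7·1 + 0·3 + 0·-2 + 6·-2 + 2·-1 + 6·2.

2 13 -4
11 15 28
20 22 -5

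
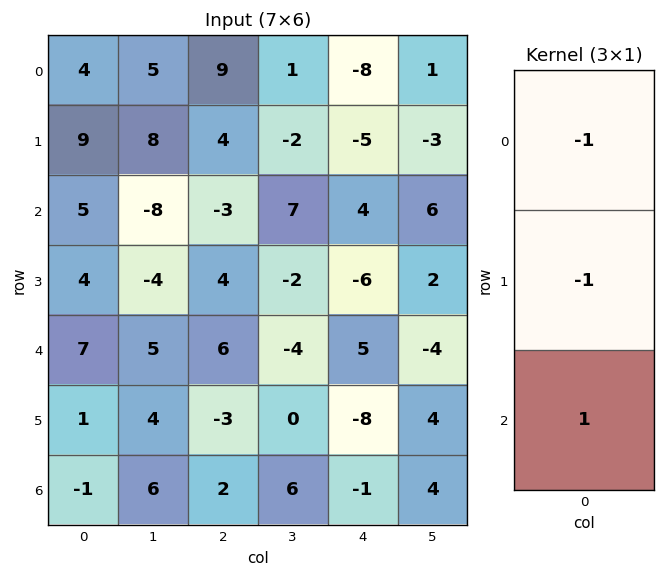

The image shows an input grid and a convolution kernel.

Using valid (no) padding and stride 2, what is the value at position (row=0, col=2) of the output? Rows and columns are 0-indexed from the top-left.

17

The receptive field on the input at this output position is [-8 / -5 / 4]. Elementwise product with the kernel and sum: -8·-1 + -5·-1 + 4·1.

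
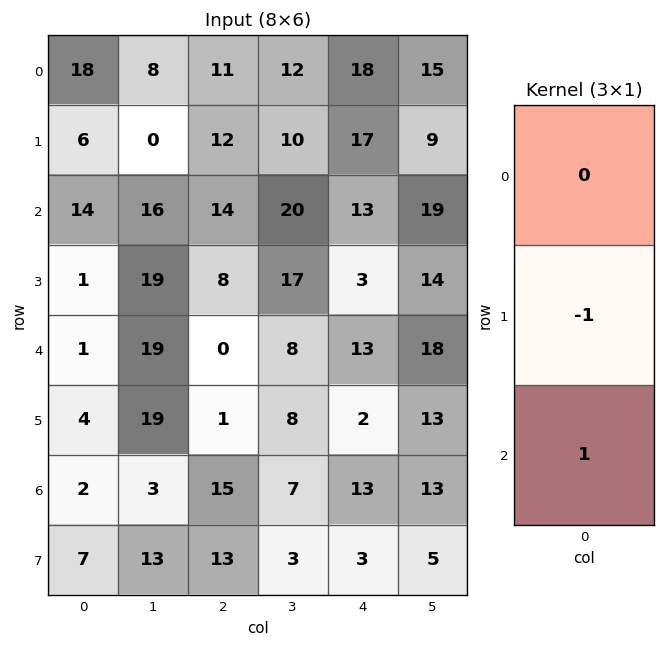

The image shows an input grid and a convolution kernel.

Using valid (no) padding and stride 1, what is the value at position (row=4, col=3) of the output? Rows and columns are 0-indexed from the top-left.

-1

The receptive field on the input at this output position is [8 / 8 / 7]. Elementwise product with the kernel and sum: 8·-1 + 7·1.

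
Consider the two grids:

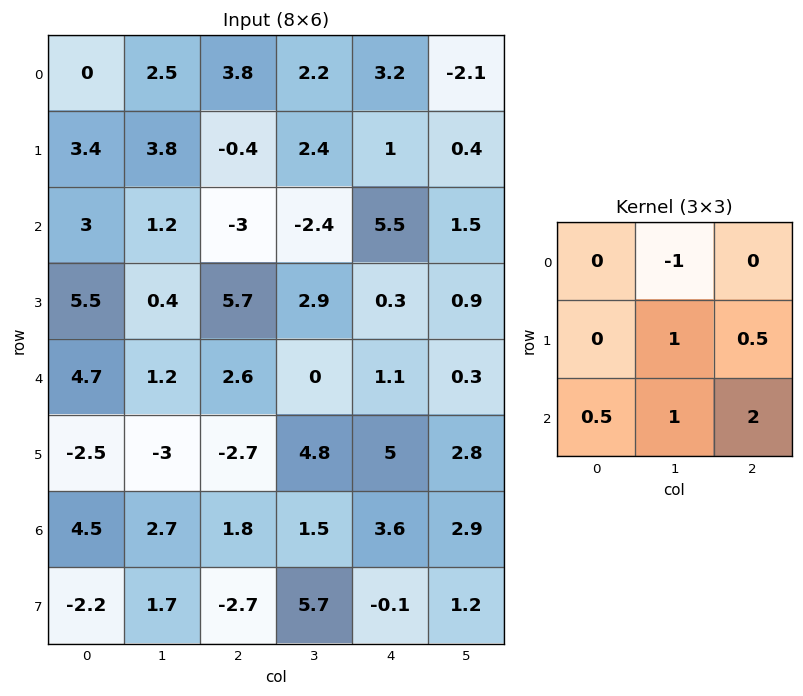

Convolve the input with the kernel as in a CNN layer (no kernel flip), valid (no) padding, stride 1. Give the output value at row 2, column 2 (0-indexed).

The receptive field on the input at this output position is [-3 -2.4 5.5 / 5.7 2.9 0.3 / 2.6 0 1.1]. Elementwise product with the kernel and sum: -2.4·-1 + 2.9·1 + 0.3·0.5 + 2.6·0.5 + 0·1 + 1.1·2.

8.95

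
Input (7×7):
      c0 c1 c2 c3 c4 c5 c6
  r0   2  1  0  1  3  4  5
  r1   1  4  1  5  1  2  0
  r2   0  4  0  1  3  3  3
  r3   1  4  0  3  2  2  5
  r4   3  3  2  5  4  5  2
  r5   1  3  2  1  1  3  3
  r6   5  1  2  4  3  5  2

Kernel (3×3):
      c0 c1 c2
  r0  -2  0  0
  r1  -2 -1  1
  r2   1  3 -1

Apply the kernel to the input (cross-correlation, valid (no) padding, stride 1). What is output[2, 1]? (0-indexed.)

-9

The receptive field on the input at this output position is [4 0 1 / 4 0 3 / 3 2 5]. Elementwise product with the kernel and sum: 4·-2 + 4·-2 + 0·-1 + 3·1 + 3·1 + 2·3 + 5·-1.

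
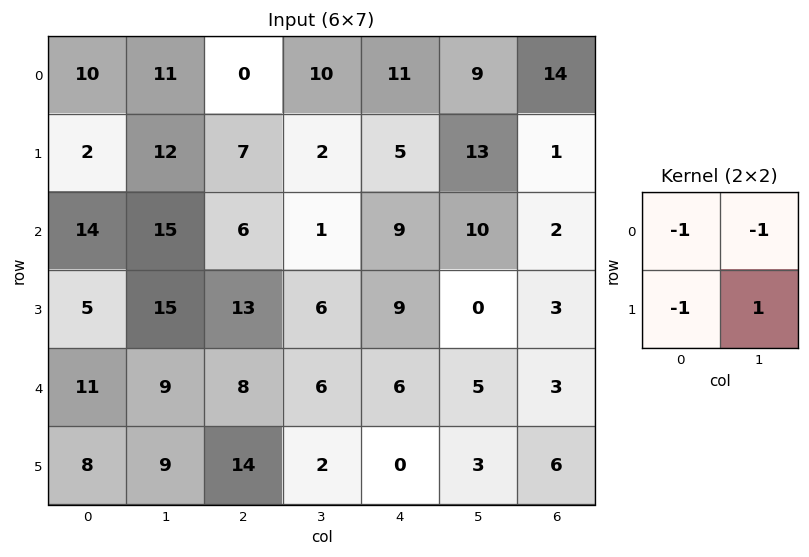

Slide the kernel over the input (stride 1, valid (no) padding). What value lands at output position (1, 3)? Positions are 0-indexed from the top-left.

1

The receptive field on the input at this output position is [2 5 / 1 9]. Elementwise product with the kernel and sum: 2·-1 + 5·-1 + 1·-1 + 9·1.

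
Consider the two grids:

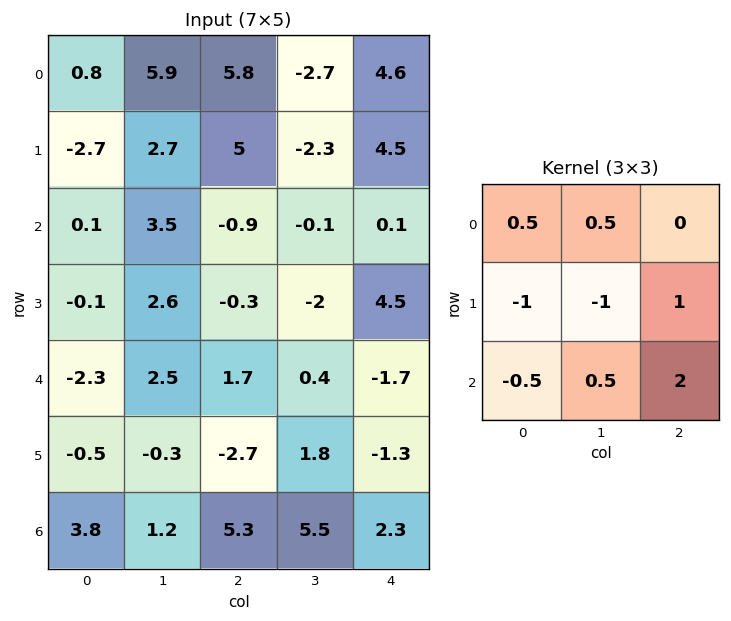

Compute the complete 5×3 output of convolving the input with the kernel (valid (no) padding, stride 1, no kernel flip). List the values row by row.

Output[0,0]: The receptive field on the input at this output position is [0.8 5.9 5.8 / -2.7 2.7 5 / 0.1 3.5 -0.9]. Elementwise product with the kernel and sum: 0.8·0.5 + 5.9·0.5 + -2.7·-1 + 2.7·-1 + 5·1 + 0.1·-0.5 + 3.5·0.5 + -0.9·2.
Output[0,1]: The receptive field on the input at this output position is [5.9 5.8 -2.7 / 2.7 5 -2.3 / 3.5 -0.9 -0.1]. Elementwise product with the kernel and sum: 5.9·0.5 + 5.8·0.5 + 2.7·-1 + 5·-1 + -2.3·1 + 3.5·-0.5 + -0.9·0.5 + -0.1·2.

8.25 -6.55 3.95
-3.75 -4.3 10.6
4.8 -2.6 2.25
-2.55 -0.25 -5.3
7.5 19.95 5.35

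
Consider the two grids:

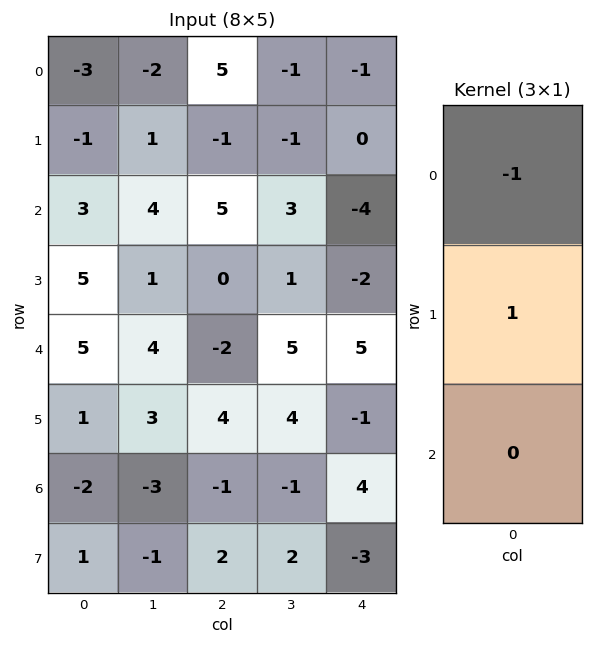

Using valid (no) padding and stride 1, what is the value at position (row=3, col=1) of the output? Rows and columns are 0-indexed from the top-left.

The receptive field on the input at this output position is [1 / 4 / 3]. Elementwise product with the kernel and sum: 1·-1 + 4·1.

3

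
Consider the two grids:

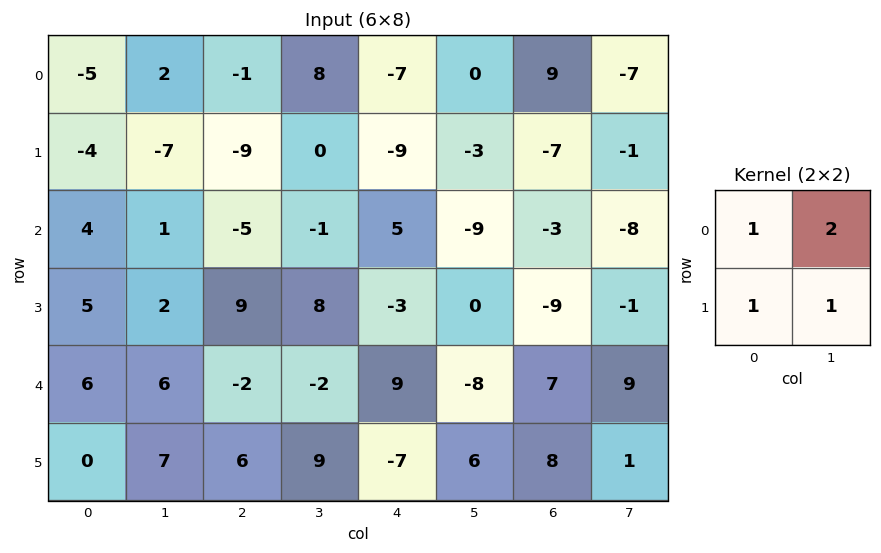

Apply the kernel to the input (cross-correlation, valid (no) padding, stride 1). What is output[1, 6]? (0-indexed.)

The receptive field on the input at this output position is [-7 -1 / -3 -8]. Elementwise product with the kernel and sum: -7·1 + -1·2 + -3·1 + -8·1.

-20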